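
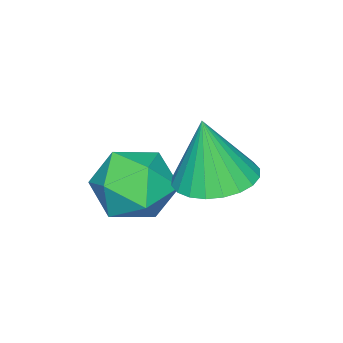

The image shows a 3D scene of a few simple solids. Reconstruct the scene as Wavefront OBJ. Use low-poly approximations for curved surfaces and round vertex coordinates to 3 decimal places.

v -3.597 2.771 1.724
v -2.669 3.17 1.708
v -3.443 2.489 3.556
v -2.889 3.49 1.776
v -3.217 3.7 1.835
v -3.602 3.769 1.878
v -3.987 3.686 1.898
v -4.312 3.464 1.891
v -4.529 3.136 1.858
v -4.603 2.753 1.805
v -4.524 2.372 1.74
v -4.304 2.053 1.672
v -3.977 1.842 1.613
v -3.591 1.773 1.57
v -3.206 1.856 1.55
v -2.881 2.078 1.557
v -2.665 2.406 1.59
v -2.59 2.79 1.643
v -2.975 1.552 0.189
v -2.291 1.824 1.025
v -3.569 0.136 1.135
v -2.885 0.408 1.971
v -3.76 1.056 1.735
v -3.393 1.931 1.15
v -2.467 0.029 1.01
v -2.1 0.904 0.425
v -1.977 0.883 1.533
v -2.776 1.517 1.981
v -3.084 0.443 0.179
v -3.883 1.077 0.627
f 2 1 4
f 2 4 3
f 4 1 5
f 4 5 3
f 5 1 6
f 5 6 3
f 6 1 7
f 6 7 3
f 7 1 8
f 7 8 3
f 8 1 9
f 8 9 3
f 9 1 10
f 9 10 3
f 10 1 11
f 10 11 3
f 11 1 12
f 11 12 3
f 12 1 13
f 12 13 3
f 13 1 14
f 13 14 3
f 14 1 15
f 14 15 3
f 15 1 16
f 15 16 3
f 16 1 17
f 16 17 3
f 17 1 18
f 17 18 3
f 18 1 2
f 18 2 3
f 19 30 24
f 19 24 20
f 19 20 26
f 19 26 29
f 19 29 30
f 20 24 28
f 24 30 23
f 30 29 21
f 29 26 25
f 26 20 27
f 22 28 23
f 22 23 21
f 22 21 25
f 22 25 27
f 22 27 28
f 23 28 24
f 21 23 30
f 25 21 29
f 27 25 26
f 28 27 20



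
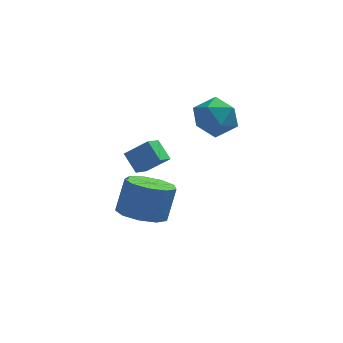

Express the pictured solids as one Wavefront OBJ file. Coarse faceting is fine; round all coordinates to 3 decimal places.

v 2.878 0.969 1.981
v 3.346 0.326 2.432
v 1.814 0.914 3.008
v 2.282 0.271 3.459
v 2.599 1.129 3.425
v 3.257 1.162 2.79
v 1.903 0.078 2.65
v 2.561 0.111 2.015
v 2.744 -0.225 2.845
v 3.174 0.425 3.325
v 1.986 0.815 2.115
v 2.416 1.465 2.595
v -0.175 -1.314 1.236
v 0.642 -1.393 1.907
v -0.582 -0.741 1.798
v 0.235 -0.82 2.469
v 0.185 -0.7 0.871
v 1.002 -0.779 1.542
v -0.222 -0.127 1.433
v 0.595 -0.206 2.104
v -0.011 0.029 -1.963
v 0.826 0.329 -2.297
v 1.168 0.831 -0.992
v 0.331 0.531 -0.657
v 0.38 0.797 -2.361
v 0.722 1.3 -1.056
v -0.248 0.906 -2.238
v 0.094 1.409 -0.933
v -0.766 0.605 -1.987
v -0.424 1.107 -0.681
v -0.93 0.034 -1.724
v -0.588 0.536 -0.418
v -0.665 -0.54 -1.573
v -0.323 -0.037 -0.267
v -0.093 -0.847 -1.604
v 0.249 -0.345 -0.299
v 0.517 -0.745 -1.803
v 0.859 -0.242 -0.498
v 0.88 -0.28 -2.077
v 1.222 0.222 -0.772
f 1 12 6
f 1 6 2
f 1 2 8
f 1 8 11
f 1 11 12
f 2 6 10
f 6 12 5
f 12 11 3
f 11 8 7
f 8 2 9
f 4 10 5
f 4 5 3
f 4 3 7
f 4 7 9
f 4 9 10
f 5 10 6
f 3 5 12
f 7 3 11
f 9 7 8
f 10 9 2
f 14 16 13
f 17 14 13
f 13 16 15
f 15 17 13
f 14 20 16
f 18 14 17
f 18 20 14
f 16 20 15
f 19 17 15
f 15 20 19
f 19 18 17
f 20 18 19
f 22 21 25
f 22 25 23
f 23 25 26
f 23 26 24
f 25 21 27
f 25 27 26
f 26 27 28
f 26 28 24
f 27 21 29
f 27 29 28
f 28 29 30
f 28 30 24
f 29 21 31
f 29 31 30
f 30 31 32
f 30 32 24
f 31 21 33
f 31 33 32
f 32 33 34
f 32 34 24
f 33 21 35
f 33 35 34
f 34 35 36
f 34 36 24
f 35 21 37
f 35 37 36
f 36 37 38
f 36 38 24
f 37 21 39
f 37 39 38
f 38 39 40
f 38 40 24
f 39 21 22
f 39 22 40
f 40 22 23
f 40 23 24



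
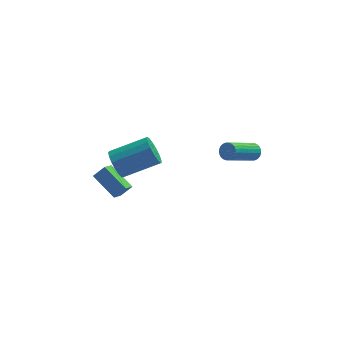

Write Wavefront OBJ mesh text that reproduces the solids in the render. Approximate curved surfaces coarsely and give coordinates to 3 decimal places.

v 3.652 -1.476 0.31
v 3.874 -1.311 0.785
v 2.491 -2.499 1.845
v 2.268 -2.664 1.37
v 3.723 -1.161 0.755
v 2.34 -2.35 1.816
v 3.561 -1.06 0.658
v 2.178 -2.248 1.718
v 3.413 -1.021 0.507
v 2.029 -2.21 1.568
v 3.301 -1.052 0.327
v 1.918 -2.241 1.387
v 3.243 -1.148 0.144
v 1.859 -2.336 1.204
v 3.247 -1.293 -0.014
v 1.863 -2.482 1.046
v 3.312 -1.466 -0.123
v 1.928 -2.655 0.938
v 3.429 -1.641 -0.165
v 2.046 -2.829 0.895
v 3.58 -1.79 -0.136
v 2.197 -2.979 0.925
v 3.742 -1.892 -0.038
v 2.359 -3.08 1.022
v 3.891 -1.93 0.112
v 2.507 -3.119 1.173
v 4.002 -1.899 0.293
v 2.619 -3.088 1.353
v 4.061 -1.804 0.476
v 2.677 -2.992 1.536
v 4.057 -1.658 0.634
v 2.673 -2.847 1.694
v 3.992 -1.485 0.742
v 2.608 -2.674 1.803
v -3.466 -2.227 0.021
v -3.198 -1.828 -0.729
v -1.206 -1.515 0.15
v -1.474 -1.913 0.899
v -3.353 -1.509 -0.493
v -1.36 -1.195 0.386
v -3.533 -1.354 -0.14
v -1.541 -1.04 0.739
v -3.698 -1.399 0.251
v -1.706 -1.085 1.129
v -3.81 -1.634 0.588
v -1.818 -1.32 1.467
v -3.843 -2.004 0.795
v -1.851 -1.69 1.674
v -3.79 -2.426 0.825
v -1.798 -2.112 1.704
v -3.663 -2.802 0.671
v -1.67 -2.488 1.55
v -3.49 -3.046 0.368
v -1.498 -2.732 1.246
v -3.312 -3.103 -0.015
v -1.32 -2.789 0.863
v -3.17 -2.959 -0.39
v -1.177 -2.645 0.489
v -3.095 -2.647 -0.671
v -1.103 -2.333 0.208
v -3.105 -2.239 -0.793
v -1.113 -1.925 0.086
v -4.391 0.321 -2.992
v -4.729 -0.465 -2.455
v -3.771 0.469 -2.385
v -4.109 -0.317 -1.848
v -3.271 -0.763 -3.872
v -3.609 -1.549 -3.335
v -2.651 -0.615 -3.265
v -2.989 -1.401 -2.728
f 2 1 5
f 2 5 3
f 3 5 6
f 3 6 4
f 5 1 7
f 5 7 6
f 6 7 8
f 6 8 4
f 7 1 9
f 7 9 8
f 8 9 10
f 8 10 4
f 9 1 11
f 9 11 10
f 10 11 12
f 10 12 4
f 11 1 13
f 11 13 12
f 12 13 14
f 12 14 4
f 13 1 15
f 13 15 14
f 14 15 16
f 14 16 4
f 15 1 17
f 15 17 16
f 16 17 18
f 16 18 4
f 17 1 19
f 17 19 18
f 18 19 20
f 18 20 4
f 19 1 21
f 19 21 20
f 20 21 22
f 20 22 4
f 21 1 23
f 21 23 22
f 22 23 24
f 22 24 4
f 23 1 25
f 23 25 24
f 24 25 26
f 24 26 4
f 25 1 27
f 25 27 26
f 26 27 28
f 26 28 4
f 27 1 29
f 27 29 28
f 28 29 30
f 28 30 4
f 29 1 31
f 29 31 30
f 30 31 32
f 30 32 4
f 31 1 33
f 31 33 32
f 32 33 34
f 32 34 4
f 33 1 2
f 33 2 34
f 34 2 3
f 34 3 4
f 36 35 39
f 36 39 37
f 37 39 40
f 37 40 38
f 39 35 41
f 39 41 40
f 40 41 42
f 40 42 38
f 41 35 43
f 41 43 42
f 42 43 44
f 42 44 38
f 43 35 45
f 43 45 44
f 44 45 46
f 44 46 38
f 45 35 47
f 45 47 46
f 46 47 48
f 46 48 38
f 47 35 49
f 47 49 48
f 48 49 50
f 48 50 38
f 49 35 51
f 49 51 50
f 50 51 52
f 50 52 38
f 51 35 53
f 51 53 52
f 52 53 54
f 52 54 38
f 53 35 55
f 53 55 54
f 54 55 56
f 54 56 38
f 55 35 57
f 55 57 56
f 56 57 58
f 56 58 38
f 57 35 59
f 57 59 58
f 58 59 60
f 58 60 38
f 59 35 61
f 59 61 60
f 60 61 62
f 60 62 38
f 61 35 36
f 61 36 62
f 62 36 37
f 62 37 38
f 64 66 63
f 67 64 63
f 63 66 65
f 65 67 63
f 64 70 66
f 68 64 67
f 68 70 64
f 66 70 65
f 69 67 65
f 65 70 69
f 69 68 67
f 70 68 69



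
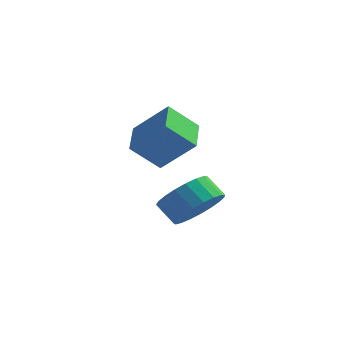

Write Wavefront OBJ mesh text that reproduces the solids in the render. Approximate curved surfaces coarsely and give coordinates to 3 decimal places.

v -4.178 1.664 -0.299
v -2.956 1.745 0.837
v -4.637 2.98 0.101
v -3.415 3.061 1.236
v -3.345 2.239 -1.236
v -2.123 2.32 -0.101
v -3.804 3.555 -0.837
v -2.582 3.636 0.299
v -2.522 3.581 -3.484
v -1.892 3.251 -2.712
v -2.608 3.45 -2.043
v -3.238 3.779 -2.816
v -1.794 3.676 -2.733
v -2.511 3.875 -2.065
v -1.823 4.085 -2.885
v -2.539 4.283 -2.216
v -1.972 4.406 -3.14
v -2.688 4.605 -2.471
v -2.216 4.585 -3.455
v -2.932 4.783 -2.786
v -2.513 4.59 -3.774
v -3.23 4.788 -3.106
v -2.812 4.42 -4.044
v -3.528 4.619 -3.375
v -3.06 4.106 -4.217
v -3.777 4.304 -3.548
v -3.216 3.7 -4.263
v -3.932 3.899 -3.595
v -3.251 3.274 -4.175
v -3.968 3.473 -3.506
v -3.16 2.901 -3.967
v -3.877 3.1 -3.298
v -2.959 2.646 -3.676
v -3.676 2.844 -3.007
v -2.682 2.552 -3.351
v -3.399 2.75 -2.683
v -2.378 2.636 -3.05
v -3.094 2.834 -2.381
v -2.098 2.883 -2.824
v -2.815 3.082 -2.155
f 2 4 1
f 5 2 1
f 1 4 3
f 3 5 1
f 2 8 4
f 6 2 5
f 6 8 2
f 4 8 3
f 7 5 3
f 3 8 7
f 7 6 5
f 8 6 7
f 10 9 13
f 10 13 11
f 11 13 14
f 11 14 12
f 13 9 15
f 13 15 14
f 14 15 16
f 14 16 12
f 15 9 17
f 15 17 16
f 16 17 18
f 16 18 12
f 17 9 19
f 17 19 18
f 18 19 20
f 18 20 12
f 19 9 21
f 19 21 20
f 20 21 22
f 20 22 12
f 21 9 23
f 21 23 22
f 22 23 24
f 22 24 12
f 23 9 25
f 23 25 24
f 24 25 26
f 24 26 12
f 25 9 27
f 25 27 26
f 26 27 28
f 26 28 12
f 27 9 29
f 27 29 28
f 28 29 30
f 28 30 12
f 29 9 31
f 29 31 30
f 30 31 32
f 30 32 12
f 31 9 33
f 31 33 32
f 32 33 34
f 32 34 12
f 33 9 35
f 33 35 34
f 34 35 36
f 34 36 12
f 35 9 37
f 35 37 36
f 36 37 38
f 36 38 12
f 37 9 39
f 37 39 38
f 38 39 40
f 38 40 12
f 39 9 10
f 39 10 40
f 40 10 11
f 40 11 12



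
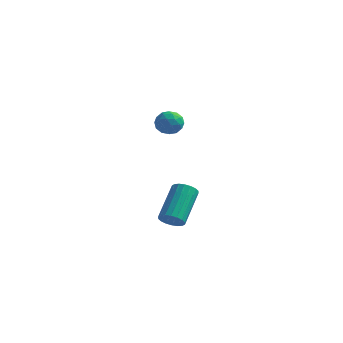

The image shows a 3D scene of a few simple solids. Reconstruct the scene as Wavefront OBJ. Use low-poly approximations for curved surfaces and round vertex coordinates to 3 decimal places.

v 3.069 -1.794 2.044
v 3.718 -1.549 2.067
v 3.362 -2.631 2.733
v 4.011 -2.386 2.756
v 3.495 -2.031 3.056
v 3.314 -1.514 2.63
v 3.766 -2.666 2.17
v 3.585 -2.149 1.744
v 4.148 -2.087 2.144
v 3.981 -1.695 2.692
v 3.099 -2.485 2.108
v 2.932 -2.093 2.656
v 3.368 -1.598 1.995
v 3.712 -2.582 2.805
v 3.409 -2.374 2.981
v 3.791 -2.229 2.995
v 3.13 -1.578 2.326
v 3.512 -1.433 2.339
v 3.381 -1.717 2.921
v 3.568 -2.747 2.461
v 3.95 -2.602 2.474
v 3.289 -1.951 1.805
v 3.671 -1.806 1.819
v 3.699 -2.463 1.879
v 4.002 -1.77 2.054
v 4.174 -2.262 2.459
v 4.03 -2.427 2.114
v 3.924 -2.123 1.864
v 3.904 -1.54 2.376
v 4.076 -2.032 2.78
v 3.773 -1.823 2.957
v 3.666 -1.519 2.707
v 4.157 -1.856 2.421
v 3.004 -2.148 2.02
v 3.176 -2.64 2.424
v 3.414 -2.661 2.093
v 3.307 -2.357 1.843
v 2.906 -1.918 2.341
v 3.078 -2.41 2.746
v 3.156 -2.057 2.936
v 3.05 -1.753 2.686
v 2.923 -2.324 2.379
v 3.176 -1.302 -3.929
v 3.776 -1.39 -3.725
v 3.545 0.195 -2.367
v 2.944 0.282 -2.571
v 3.808 -1.203 -3.938
v 3.577 0.382 -2.58
v 3.714 -1.036 -4.149
v 3.483 0.549 -2.791
v 3.514 -0.921 -4.316
v 3.283 0.664 -2.958
v 3.247 -0.883 -4.407
v 3.016 0.702 -3.049
v 2.965 -0.927 -4.403
v 2.734 0.658 -3.045
v 2.726 -1.046 -4.305
v 2.495 0.539 -2.947
v 2.575 -1.215 -4.133
v 2.344 0.37 -2.775
v 2.543 -1.402 -3.92
v 2.312 0.183 -2.562
v 2.637 -1.569 -3.709
v 2.406 0.016 -2.351
v 2.837 -1.684 -3.542
v 2.606 -0.099 -2.184
v 3.104 -1.722 -3.451
v 2.873 -0.137 -2.093
v 3.386 -1.678 -3.455
v 3.155 -0.093 -2.097
v 3.625 -1.559 -3.553
v 3.394 0.026 -2.195
f 1 38 17
f 38 12 41
f 17 41 6
f 38 41 17
f 1 17 13
f 17 6 18
f 13 18 2
f 17 18 13
f 1 13 22
f 13 2 23
f 22 23 8
f 13 23 22
f 1 22 34
f 22 8 37
f 34 37 11
f 22 37 34
f 1 34 38
f 34 11 42
f 38 42 12
f 34 42 38
f 2 18 29
f 18 6 32
f 29 32 10
f 18 32 29
f 6 41 19
f 41 12 40
f 19 40 5
f 41 40 19
f 12 42 39
f 42 11 35
f 39 35 3
f 42 35 39
f 11 37 36
f 37 8 24
f 36 24 7
f 37 24 36
f 8 23 28
f 23 2 25
f 28 25 9
f 23 25 28
f 4 30 16
f 30 10 31
f 16 31 5
f 30 31 16
f 4 16 14
f 16 5 15
f 14 15 3
f 16 15 14
f 4 14 21
f 14 3 20
f 21 20 7
f 14 20 21
f 4 21 26
f 21 7 27
f 26 27 9
f 21 27 26
f 4 26 30
f 26 9 33
f 30 33 10
f 26 33 30
f 5 31 19
f 31 10 32
f 19 32 6
f 31 32 19
f 3 15 39
f 15 5 40
f 39 40 12
f 15 40 39
f 7 20 36
f 20 3 35
f 36 35 11
f 20 35 36
f 9 27 28
f 27 7 24
f 28 24 8
f 27 24 28
f 10 33 29
f 33 9 25
f 29 25 2
f 33 25 29
f 44 43 47
f 44 47 45
f 45 47 48
f 45 48 46
f 47 43 49
f 47 49 48
f 48 49 50
f 48 50 46
f 49 43 51
f 49 51 50
f 50 51 52
f 50 52 46
f 51 43 53
f 51 53 52
f 52 53 54
f 52 54 46
f 53 43 55
f 53 55 54
f 54 55 56
f 54 56 46
f 55 43 57
f 55 57 56
f 56 57 58
f 56 58 46
f 57 43 59
f 57 59 58
f 58 59 60
f 58 60 46
f 59 43 61
f 59 61 60
f 60 61 62
f 60 62 46
f 61 43 63
f 61 63 62
f 62 63 64
f 62 64 46
f 63 43 65
f 63 65 64
f 64 65 66
f 64 66 46
f 65 43 67
f 65 67 66
f 66 67 68
f 66 68 46
f 67 43 69
f 67 69 68
f 68 69 70
f 68 70 46
f 69 43 71
f 69 71 70
f 70 71 72
f 70 72 46
f 71 43 44
f 71 44 72
f 72 44 45
f 72 45 46



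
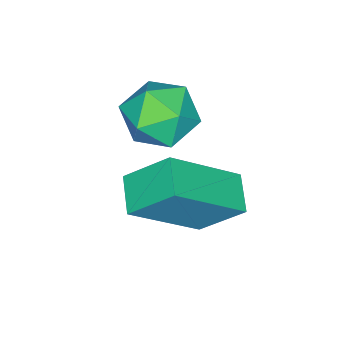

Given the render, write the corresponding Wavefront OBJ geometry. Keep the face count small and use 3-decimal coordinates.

v -3.211 1.253 -3.952
v -3.52 2.185 -3.025
v -2.511 1.808 -4.276
v -2.82 2.74 -3.35
v -1.88 0.36 -2.61
v -2.189 1.292 -1.684
v -1.18 0.915 -2.935
v -1.489 1.847 -2.008
v -4.318 0.357 -1.658
v -3.463 0.727 -1.738
v -4.017 -0.587 -2.802
v -3.162 -0.217 -2.882
v -3.38 -0.732 -2.132
v -3.566 -0.148 -1.425
v -3.914 0.288 -3.115
v -4.1 0.872 -2.408
v -3.212 0.685 -2.639
v -2.883 0.054 -2.031
v -4.597 0.086 -2.509
v -4.268 -0.545 -1.901
f 2 4 1
f 5 2 1
f 1 4 3
f 3 5 1
f 2 8 4
f 6 2 5
f 6 8 2
f 4 8 3
f 7 5 3
f 3 8 7
f 7 6 5
f 8 6 7
f 9 20 14
f 9 14 10
f 9 10 16
f 9 16 19
f 9 19 20
f 10 14 18
f 14 20 13
f 20 19 11
f 19 16 15
f 16 10 17
f 12 18 13
f 12 13 11
f 12 11 15
f 12 15 17
f 12 17 18
f 13 18 14
f 11 13 20
f 15 11 19
f 17 15 16
f 18 17 10



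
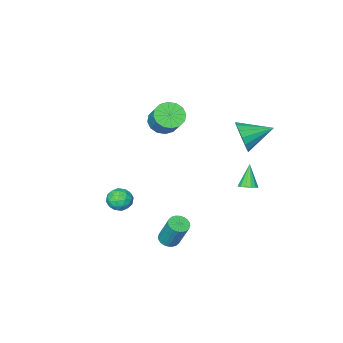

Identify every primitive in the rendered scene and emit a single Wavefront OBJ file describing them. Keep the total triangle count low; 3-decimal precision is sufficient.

v -3.056 1.09 1.187
v -2.591 1.451 2.093
v -4.684 1.87 1.713
v -2.516 1.834 1.754
v -2.566 2.047 1.285
v -2.727 2.04 0.794
v -2.964 1.816 0.393
v -3.222 1.425 0.174
v -3.442 0.958 0.187
v -3.574 0.52 0.43
v -3.587 0.213 0.845
v -3.478 0.107 1.339
v -3.273 0.226 1.799
v -3.018 0.543 2.118
v -2.772 0.985 2.224
v -1.733 -4.461 0.04
v -0.818 -4.464 -0.217
v -0.472 -3.361 1.003
v -1.387 -3.359 1.26
v -1.024 -4.106 -0.483
v -0.678 -3.003 0.736
v -1.42 -3.842 -0.609
v -1.074 -2.739 0.611
v -1.9 -3.745 -0.561
v -1.554 -2.642 0.659
v -2.335 -3.84 -0.351
v -1.989 -2.737 0.868
v -2.608 -4.101 -0.037
v -2.262 -2.998 1.182
v -2.648 -4.459 0.297
v -2.302 -3.356 1.517
v -2.442 -4.817 0.564
v -2.096 -3.714 1.783
v -2.046 -5.081 0.689
v -1.7 -3.978 1.909
v -1.566 -5.178 0.641
v -1.22 -4.075 1.861
v -1.131 -5.083 0.432
v -0.785 -3.98 1.651
v -0.858 -4.822 0.118
v -0.512 -3.719 1.337
v 2.554 2.01 -4.302
v 3.168 2.091 -4.318
v 3.1 2.932 -2.593
v 2.486 2.85 -2.578
v 3.091 2.296 -4.421
v 3.023 3.137 -2.696
v 2.932 2.457 -4.506
v 2.864 3.298 -2.781
v 2.715 2.55 -4.56
v 2.647 3.391 -2.835
v 2.474 2.561 -4.574
v 2.406 3.402 -2.849
v 2.245 2.488 -4.548
v 2.177 3.328 -2.823
v 2.063 2.342 -4.484
v 1.995 3.182 -2.759
v 1.956 2.145 -4.392
v 1.888 2.986 -2.667
v 1.94 1.928 -4.287
v 1.872 2.769 -2.562
v 2.017 1.723 -4.184
v 1.949 2.564 -2.459
v 2.176 1.562 -4.099
v 2.108 2.403 -2.374
v 2.393 1.469 -4.045
v 2.325 2.31 -2.32
v 2.634 1.458 -4.031
v 2.566 2.299 -2.306
v 2.863 1.532 -4.057
v 2.795 2.372 -2.332
v 3.045 1.678 -4.121
v 2.977 2.518 -2.396
v 3.152 1.874 -4.213
v 3.084 2.715 -2.488
v -2.413 2.552 -1.841
v -2.061 2.094 -1.896
v -2.967 1.968 -0.539
v -1.903 2.296 -1.739
v -1.882 2.566 -1.609
v -2.003 2.832 -1.541
v -2.234 3.023 -1.554
v -2.514 3.088 -1.643
v -2.766 3.009 -1.786
v -2.924 2.808 -1.943
v -2.945 2.538 -2.073
v -2.823 2.272 -2.141
v -2.592 2.081 -2.128
v -2.313 2.016 -2.038
v 4.033 -0.329 -2.76
v 4.538 -0.288 -2.142
v 3.262 -1.112 -2.078
v 3.767 -1.071 -1.46
v 3.342 -0.429 -1.671
v 3.818 0.055 -2.093
v 3.982 -1.455 -2.127
v 4.458 -0.971 -2.549
v 4.506 -0.984 -1.751
v 4.111 -0.35 -1.469
v 3.689 -1.05 -2.751
v 3.294 -0.416 -2.469
v 4.353 -0.24 -2.51
v 3.447 -1.16 -1.71
v 3.197 -0.783 -1.834
v 3.494 -0.759 -1.47
v 3.93 -0.038 -2.482
v 4.227 -0.014 -2.118
v 3.524 -0.097 -1.842
v 3.573 -1.386 -2.102
v 3.87 -1.362 -1.738
v 4.306 -0.641 -2.75
v 4.603 -0.617 -2.386
v 4.276 -1.303 -2.378
v 4.631 -0.625 -1.918
v 4.178 -1.086 -1.517
v 4.305 -1.311 -1.909
v 4.585 -1.027 -2.157
v 4.399 -0.252 -1.752
v 3.946 -0.713 -1.351
v 3.696 -0.335 -1.476
v 3.976 -0.05 -1.723
v 4.38 -0.661 -1.522
v 3.854 -0.687 -2.869
v 3.401 -1.148 -2.468
v 3.824 -1.35 -2.497
v 4.104 -1.065 -2.744
v 3.622 -0.314 -2.703
v 3.169 -0.775 -2.302
v 3.215 -0.373 -2.063
v 3.495 -0.089 -2.311
v 3.42 -0.739 -2.698
f 2 1 4
f 2 4 3
f 4 1 5
f 4 5 3
f 5 1 6
f 5 6 3
f 6 1 7
f 6 7 3
f 7 1 8
f 7 8 3
f 8 1 9
f 8 9 3
f 9 1 10
f 9 10 3
f 10 1 11
f 10 11 3
f 11 1 12
f 11 12 3
f 12 1 13
f 12 13 3
f 13 1 14
f 13 14 3
f 14 1 15
f 14 15 3
f 15 1 2
f 15 2 3
f 17 16 20
f 17 20 18
f 18 20 21
f 18 21 19
f 20 16 22
f 20 22 21
f 21 22 23
f 21 23 19
f 22 16 24
f 22 24 23
f 23 24 25
f 23 25 19
f 24 16 26
f 24 26 25
f 25 26 27
f 25 27 19
f 26 16 28
f 26 28 27
f 27 28 29
f 27 29 19
f 28 16 30
f 28 30 29
f 29 30 31
f 29 31 19
f 30 16 32
f 30 32 31
f 31 32 33
f 31 33 19
f 32 16 34
f 32 34 33
f 33 34 35
f 33 35 19
f 34 16 36
f 34 36 35
f 35 36 37
f 35 37 19
f 36 16 38
f 36 38 37
f 37 38 39
f 37 39 19
f 38 16 40
f 38 40 39
f 39 40 41
f 39 41 19
f 40 16 17
f 40 17 41
f 41 17 18
f 41 18 19
f 43 42 46
f 43 46 44
f 44 46 47
f 44 47 45
f 46 42 48
f 46 48 47
f 47 48 49
f 47 49 45
f 48 42 50
f 48 50 49
f 49 50 51
f 49 51 45
f 50 42 52
f 50 52 51
f 51 52 53
f 51 53 45
f 52 42 54
f 52 54 53
f 53 54 55
f 53 55 45
f 54 42 56
f 54 56 55
f 55 56 57
f 55 57 45
f 56 42 58
f 56 58 57
f 57 58 59
f 57 59 45
f 58 42 60
f 58 60 59
f 59 60 61
f 59 61 45
f 60 42 62
f 60 62 61
f 61 62 63
f 61 63 45
f 62 42 64
f 62 64 63
f 63 64 65
f 63 65 45
f 64 42 66
f 64 66 65
f 65 66 67
f 65 67 45
f 66 42 68
f 66 68 67
f 67 68 69
f 67 69 45
f 68 42 70
f 68 70 69
f 69 70 71
f 69 71 45
f 70 42 72
f 70 72 71
f 71 72 73
f 71 73 45
f 72 42 74
f 72 74 73
f 73 74 75
f 73 75 45
f 74 42 43
f 74 43 75
f 75 43 44
f 75 44 45
f 77 76 79
f 77 79 78
f 79 76 80
f 79 80 78
f 80 76 81
f 80 81 78
f 81 76 82
f 81 82 78
f 82 76 83
f 82 83 78
f 83 76 84
f 83 84 78
f 84 76 85
f 84 85 78
f 85 76 86
f 85 86 78
f 86 76 87
f 86 87 78
f 87 76 88
f 87 88 78
f 88 76 89
f 88 89 78
f 89 76 77
f 89 77 78
f 90 127 106
f 127 101 130
f 106 130 95
f 127 130 106
f 90 106 102
f 106 95 107
f 102 107 91
f 106 107 102
f 90 102 111
f 102 91 112
f 111 112 97
f 102 112 111
f 90 111 123
f 111 97 126
f 123 126 100
f 111 126 123
f 90 123 127
f 123 100 131
f 127 131 101
f 123 131 127
f 91 107 118
f 107 95 121
f 118 121 99
f 107 121 118
f 95 130 108
f 130 101 129
f 108 129 94
f 130 129 108
f 101 131 128
f 131 100 124
f 128 124 92
f 131 124 128
f 100 126 125
f 126 97 113
f 125 113 96
f 126 113 125
f 97 112 117
f 112 91 114
f 117 114 98
f 112 114 117
f 93 119 105
f 119 99 120
f 105 120 94
f 119 120 105
f 93 105 103
f 105 94 104
f 103 104 92
f 105 104 103
f 93 103 110
f 103 92 109
f 110 109 96
f 103 109 110
f 93 110 115
f 110 96 116
f 115 116 98
f 110 116 115
f 93 115 119
f 115 98 122
f 119 122 99
f 115 122 119
f 94 120 108
f 120 99 121
f 108 121 95
f 120 121 108
f 92 104 128
f 104 94 129
f 128 129 101
f 104 129 128
f 96 109 125
f 109 92 124
f 125 124 100
f 109 124 125
f 98 116 117
f 116 96 113
f 117 113 97
f 116 113 117
f 99 122 118
f 122 98 114
f 118 114 91
f 122 114 118



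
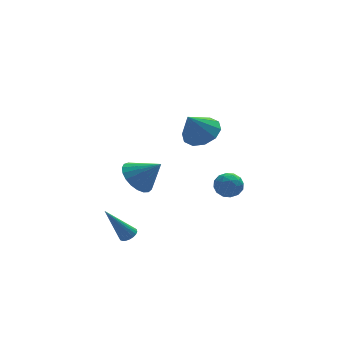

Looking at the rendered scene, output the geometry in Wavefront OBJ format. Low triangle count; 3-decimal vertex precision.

v -1.721 0.624 -1.014
v -1.055 1.457 -1.241
v -0.619 0.056 0.134
v -1.312 1.629 -0.91
v -1.639 1.628 -0.596
v -1.98 1.453 -0.355
v -2.277 1.135 -0.227
v -2.478 0.728 -0.236
v -2.547 0.304 -0.379
v -2.474 -0.065 -0.632
v -2.271 -0.315 -0.951
v -1.973 -0.402 -1.281
v -1.631 -0.312 -1.565
v -1.304 -0.06 -1.753
v -1.05 0.31 -1.814
v -0.912 0.735 -1.736
v -0.914 1.14 -1.534
v 2.82 1.43 -3.149
v 3.661 1.42 -3.124
v 2.779 0.62 -2.056
v 3.62 0.61 -2.031
v 3.202 1.317 -1.847
v 3.228 1.817 -2.523
v 3.212 0.223 -2.657
v 3.238 0.723 -3.333
v 3.903 0.674 -2.821
v 3.897 1.35 -2.32
v 2.543 0.69 -2.86
v 2.537 1.366 -2.359
v 3.244 1.496 -3.232
v 3.196 0.544 -1.948
v 2.95 0.959 -1.839
v 3.444 0.953 -1.825
v 2.99 1.73 -2.879
v 3.484 1.724 -2.865
v 3.214 1.663 -2.114
v 2.956 0.316 -2.315
v 3.45 0.31 -2.301
v 2.996 1.087 -3.355
v 3.49 1.081 -3.341
v 3.226 0.377 -3.066
v 3.881 1.052 -3.04
v 3.857 0.576 -2.397
v 3.617 0.348 -2.765
v 3.632 0.642 -3.162
v 3.877 1.449 -2.745
v 3.853 0.973 -2.103
v 3.607 1.388 -1.995
v 3.622 1.682 -2.392
v 4.02 1.01 -2.567
v 2.587 1.067 -3.077
v 2.563 0.591 -2.435
v 2.818 0.358 -2.788
v 2.833 0.652 -3.185
v 2.583 1.464 -2.783
v 2.559 0.988 -2.14
v 2.808 1.398 -2.018
v 2.823 1.692 -2.415
v 2.42 1.03 -2.613
v -3.164 -3.399 -2.488
v -2.877 -3.01 -2.325
v -4.296 -3.321 -0.672
v -3.034 -2.909 -2.427
v -3.213 -2.894 -2.539
v -3.384 -2.965 -2.643
v -3.517 -3.112 -2.719
v -3.589 -3.308 -2.756
v -3.587 -3.52 -2.746
v -3.513 -3.711 -2.691
v -3.378 -3.848 -2.601
v -3.206 -3.907 -2.492
v -3.027 -3.878 -2.382
v -2.872 -3.767 -2.29
v -2.768 -3.592 -2.232
v -2.732 -3.383 -2.218
v -2.77 -3.177 -2.251
v 1.097 -1.267 2.945
v 1.934 -1.821 3.286
v 0.283 -1.653 4.315
v 1.999 -1.204 3.498
v 1.719 -0.612 3.499
v 1.202 -0.27 3.287
v 0.644 -0.309 2.946
v 0.26 -0.714 2.603
v 0.195 -1.33 2.391
v 0.475 -1.923 2.391
v 0.992 -2.265 2.602
v 1.55 -2.226 2.944
f 2 1 4
f 2 4 3
f 4 1 5
f 4 5 3
f 5 1 6
f 5 6 3
f 6 1 7
f 6 7 3
f 7 1 8
f 7 8 3
f 8 1 9
f 8 9 3
f 9 1 10
f 9 10 3
f 10 1 11
f 10 11 3
f 11 1 12
f 11 12 3
f 12 1 13
f 12 13 3
f 13 1 14
f 13 14 3
f 14 1 15
f 14 15 3
f 15 1 16
f 15 16 3
f 16 1 17
f 16 17 3
f 17 1 2
f 17 2 3
f 18 55 34
f 55 29 58
f 34 58 23
f 55 58 34
f 18 34 30
f 34 23 35
f 30 35 19
f 34 35 30
f 18 30 39
f 30 19 40
f 39 40 25
f 30 40 39
f 18 39 51
f 39 25 54
f 51 54 28
f 39 54 51
f 18 51 55
f 51 28 59
f 55 59 29
f 51 59 55
f 19 35 46
f 35 23 49
f 46 49 27
f 35 49 46
f 23 58 36
f 58 29 57
f 36 57 22
f 58 57 36
f 29 59 56
f 59 28 52
f 56 52 20
f 59 52 56
f 28 54 53
f 54 25 41
f 53 41 24
f 54 41 53
f 25 40 45
f 40 19 42
f 45 42 26
f 40 42 45
f 21 47 33
f 47 27 48
f 33 48 22
f 47 48 33
f 21 33 31
f 33 22 32
f 31 32 20
f 33 32 31
f 21 31 38
f 31 20 37
f 38 37 24
f 31 37 38
f 21 38 43
f 38 24 44
f 43 44 26
f 38 44 43
f 21 43 47
f 43 26 50
f 47 50 27
f 43 50 47
f 22 48 36
f 48 27 49
f 36 49 23
f 48 49 36
f 20 32 56
f 32 22 57
f 56 57 29
f 32 57 56
f 24 37 53
f 37 20 52
f 53 52 28
f 37 52 53
f 26 44 45
f 44 24 41
f 45 41 25
f 44 41 45
f 27 50 46
f 50 26 42
f 46 42 19
f 50 42 46
f 61 60 63
f 61 63 62
f 63 60 64
f 63 64 62
f 64 60 65
f 64 65 62
f 65 60 66
f 65 66 62
f 66 60 67
f 66 67 62
f 67 60 68
f 67 68 62
f 68 60 69
f 68 69 62
f 69 60 70
f 69 70 62
f 70 60 71
f 70 71 62
f 71 60 72
f 71 72 62
f 72 60 73
f 72 73 62
f 73 60 74
f 73 74 62
f 74 60 75
f 74 75 62
f 75 60 76
f 75 76 62
f 76 60 61
f 76 61 62
f 78 77 80
f 78 80 79
f 80 77 81
f 80 81 79
f 81 77 82
f 81 82 79
f 82 77 83
f 82 83 79
f 83 77 84
f 83 84 79
f 84 77 85
f 84 85 79
f 85 77 86
f 85 86 79
f 86 77 87
f 86 87 79
f 87 77 88
f 87 88 79
f 88 77 78
f 88 78 79



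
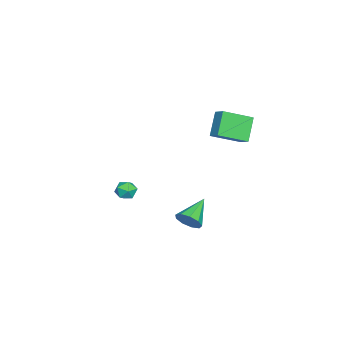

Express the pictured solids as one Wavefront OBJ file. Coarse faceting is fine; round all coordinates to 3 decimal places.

v 4.433 2.542 0.754
v 4.857 2.714 1.374
v 2.987 3.038 1.606
v 4.817 3.136 1.06
v 4.597 3.279 0.604
v 4.301 3.078 0.217
v 4.067 2.626 0.083
v 4.004 2.135 0.262
v 4.142 1.834 0.672
v 4.416 1.865 1.12
v 4.699 2.212 1.398
v -0.19 -1.579 0.266
v 0.332 -1.144 0.19
v 0.428 -2.396 -0.15
v 0.95 -1.961 -0.226
v 0.749 -2.147 0.4
v 0.367 -1.642 0.657
v 0.393 -1.898 -0.617
v 0.011 -1.393 -0.36
v 0.692 -1.342 -0.356
v 0.912 -1.495 0.273
v -0.152 -2.045 -0.233
v 0.068 -2.198 0.396
v -3.939 3.825 3.925
v -3.073 2.327 4.686
v -3.368 4.366 4.34
v -2.502 2.869 5.102
v -2.918 3.751 2.618
v -2.052 2.254 3.38
v -2.347 4.293 3.034
v -1.481 2.795 3.795
f 2 1 4
f 2 4 3
f 4 1 5
f 4 5 3
f 5 1 6
f 5 6 3
f 6 1 7
f 6 7 3
f 7 1 8
f 7 8 3
f 8 1 9
f 8 9 3
f 9 1 10
f 9 10 3
f 10 1 11
f 10 11 3
f 11 1 2
f 11 2 3
f 12 23 17
f 12 17 13
f 12 13 19
f 12 19 22
f 12 22 23
f 13 17 21
f 17 23 16
f 23 22 14
f 22 19 18
f 19 13 20
f 15 21 16
f 15 16 14
f 15 14 18
f 15 18 20
f 15 20 21
f 16 21 17
f 14 16 23
f 18 14 22
f 20 18 19
f 21 20 13
f 25 27 24
f 28 25 24
f 24 27 26
f 26 28 24
f 25 31 27
f 29 25 28
f 29 31 25
f 27 31 26
f 30 28 26
f 26 31 30
f 30 29 28
f 31 29 30



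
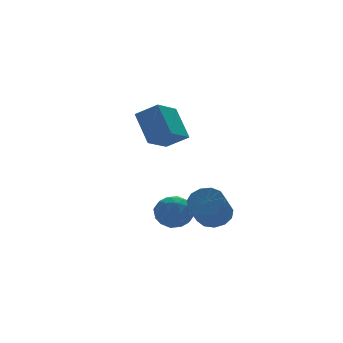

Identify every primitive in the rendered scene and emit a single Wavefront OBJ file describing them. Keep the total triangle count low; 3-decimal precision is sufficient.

v -0.173 -2.492 -1.668
v 0.499 -2.481 -1.199
v -0.254 -3.217 -0.103
v -0.927 -3.228 -0.572
v 0.265 -2.095 -1.101
v -0.488 -2.831 -0.004
v -0.108 -1.835 -1.182
v -0.861 -2.571 -0.086
v -0.502 -1.784 -1.418
v -1.255 -2.519 -0.322
v -0.791 -1.957 -1.734
v -1.544 -2.693 -0.637
v -0.885 -2.3 -2.028
v -1.638 -3.036 -0.932
v -0.753 -2.705 -2.209
v -1.506 -3.44 -1.112
v -0.436 -3.042 -2.217
v -1.19 -3.777 -1.121
v -0.037 -3.204 -2.052
v -0.79 -3.94 -0.955
v 0.319 -3.14 -1.765
v -0.434 -3.876 -0.668
v 0.519 -2.871 -1.447
v -0.234 -3.607 -0.35
v -1.99 -0.828 -1.324
v -1.268 -1.216 -0.918
v -1.852 -1.764 -2.462
v -1.13 -2.152 -2.056
v -1.966 -2.259 -1.702
v -2.051 -1.681 -0.998
v -1.069 -1.299 -2.382
v -1.154 -0.721 -1.678
v -0.698 -1.506 -1.572
v -1.253 -2.1 -1.151
v -1.867 -0.88 -2.229
v -2.422 -1.474 -1.808
v -1.641 -0.94 -1.021
v -1.479 -2.04 -2.359
v -1.97 -2.103 -2.151
v -1.546 -2.331 -1.912
v -2.102 -1.213 -1.068
v -1.677 -1.441 -0.829
v -2.087 -2.055 -1.29
v -1.443 -1.539 -2.551
v -1.018 -1.767 -2.312
v -1.574 -0.649 -1.468
v -1.15 -0.877 -1.229
v -1.033 -0.925 -2.09
v -0.882 -1.338 -1.167
v -0.8 -1.888 -1.836
v -0.765 -1.387 -2.027
v -0.815 -1.047 -1.614
v -1.208 -1.687 -0.919
v -1.126 -2.237 -1.588
v -1.618 -2.301 -1.38
v -1.668 -1.961 -0.967
v -0.873 -1.858 -1.304
v -1.994 -0.743 -1.792
v -1.912 -1.293 -2.461
v -1.452 -1.019 -2.413
v -1.502 -0.679 -2
v -2.32 -1.092 -1.544
v -2.238 -1.642 -2.213
v -2.305 -1.933 -1.766
v -2.355 -1.593 -1.353
v -2.247 -1.122 -2.076
v -1.561 1.155 1.468
v -0.779 0.468 2.124
v -1.634 2.36 2.817
v -0.852 1.673 3.473
v -0.328 1.947 0.827
v 0.454 1.26 1.483
v -0.401 3.152 2.176
v 0.381 2.465 2.832
f 2 1 5
f 2 5 3
f 3 5 6
f 3 6 4
f 5 1 7
f 5 7 6
f 6 7 8
f 6 8 4
f 7 1 9
f 7 9 8
f 8 9 10
f 8 10 4
f 9 1 11
f 9 11 10
f 10 11 12
f 10 12 4
f 11 1 13
f 11 13 12
f 12 13 14
f 12 14 4
f 13 1 15
f 13 15 14
f 14 15 16
f 14 16 4
f 15 1 17
f 15 17 16
f 16 17 18
f 16 18 4
f 17 1 19
f 17 19 18
f 18 19 20
f 18 20 4
f 19 1 21
f 19 21 20
f 20 21 22
f 20 22 4
f 21 1 23
f 21 23 22
f 22 23 24
f 22 24 4
f 23 1 2
f 23 2 24
f 24 2 3
f 24 3 4
f 25 62 41
f 62 36 65
f 41 65 30
f 62 65 41
f 25 41 37
f 41 30 42
f 37 42 26
f 41 42 37
f 25 37 46
f 37 26 47
f 46 47 32
f 37 47 46
f 25 46 58
f 46 32 61
f 58 61 35
f 46 61 58
f 25 58 62
f 58 35 66
f 62 66 36
f 58 66 62
f 26 42 53
f 42 30 56
f 53 56 34
f 42 56 53
f 30 65 43
f 65 36 64
f 43 64 29
f 65 64 43
f 36 66 63
f 66 35 59
f 63 59 27
f 66 59 63
f 35 61 60
f 61 32 48
f 60 48 31
f 61 48 60
f 32 47 52
f 47 26 49
f 52 49 33
f 47 49 52
f 28 54 40
f 54 34 55
f 40 55 29
f 54 55 40
f 28 40 38
f 40 29 39
f 38 39 27
f 40 39 38
f 28 38 45
f 38 27 44
f 45 44 31
f 38 44 45
f 28 45 50
f 45 31 51
f 50 51 33
f 45 51 50
f 28 50 54
f 50 33 57
f 54 57 34
f 50 57 54
f 29 55 43
f 55 34 56
f 43 56 30
f 55 56 43
f 27 39 63
f 39 29 64
f 63 64 36
f 39 64 63
f 31 44 60
f 44 27 59
f 60 59 35
f 44 59 60
f 33 51 52
f 51 31 48
f 52 48 32
f 51 48 52
f 34 57 53
f 57 33 49
f 53 49 26
f 57 49 53
f 68 70 67
f 71 68 67
f 67 70 69
f 69 71 67
f 68 74 70
f 72 68 71
f 72 74 68
f 70 74 69
f 73 71 69
f 69 74 73
f 73 72 71
f 74 72 73



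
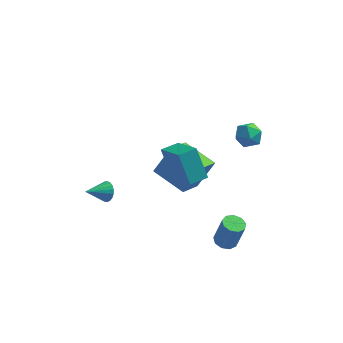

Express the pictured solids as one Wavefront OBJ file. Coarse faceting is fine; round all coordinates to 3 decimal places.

v 1.407 -2.62 3.006
v 0.711 -1.932 4.565
v 0.267 -1.173 1.859
v -0.429 -0.485 3.418
v 2.169 -1.975 3.062
v 1.473 -1.287 4.621
v 1.029 -0.528 1.915
v 0.333 0.16 3.474
v 3.151 -2.429 -1.552
v 3.711 -2.209 -1.703
v 4.128 -2.211 -0.159
v 3.569 -2.431 -0.008
v 3.443 -1.888 -1.63
v 3.861 -1.89 -0.086
v 3.039 -1.82 -1.521
v 3.457 -1.822 0.023
v 2.687 -2.037 -1.426
v 3.105 -2.039 0.118
v 2.553 -2.438 -1.39
v 2.97 -2.44 0.154
v 2.698 -2.834 -1.43
v 3.116 -2.836 0.114
v 3.055 -3.041 -1.527
v 3.473 -3.043 0.017
v 3.458 -2.961 -1.636
v 3.875 -2.964 -0.091
v 3.716 -2.633 -1.705
v 4.134 -2.635 -0.161
v -3.294 -0.242 -0.838
v -2.985 -0.213 -0.301
v -4.226 -0.978 -0.262
v -3.138 -0.006 -0.286
v -3.319 0.159 -0.367
v -3.495 0.256 -0.529
v -3.636 0.266 -0.744
v -3.718 0.188 -0.976
v -3.727 0.036 -1.184
v -3.66 -0.164 -1.332
v -3.531 -0.378 -1.395
v -3.36 -0.568 -1.361
v -3.178 -0.702 -1.238
v -3.016 -0.757 -1.045
v -2.902 -0.722 -0.816
v -2.855 -0.605 -0.591
v -2.885 -0.425 -0.409
v 0.717 3.811 -3.747
v 0.198 2.375 -2.913
v -1.039 4.773 -3.185
v -1.558 3.337 -2.351
v 1.558 4.423 -2.169
v 1.039 2.987 -1.335
v -0.198 5.385 -1.607
v -0.717 3.949 -0.773
v 3.811 2.05 3.894
v 4.255 1.848 3.247
v 3.085 0.972 3.733
v 3.529 0.77 3.086
v 3.856 0.743 3.826
v 4.305 1.409 3.926
v 3.035 1.411 3.054
v 3.484 2.077 3.154
v 3.775 1.453 2.728
v 4.282 1.04 3.205
v 3.058 1.78 3.775
v 3.565 1.367 4.252
f 2 4 1
f 5 2 1
f 1 4 3
f 3 5 1
f 2 8 4
f 6 2 5
f 6 8 2
f 4 8 3
f 7 5 3
f 3 8 7
f 7 6 5
f 8 6 7
f 10 9 13
f 10 13 11
f 11 13 14
f 11 14 12
f 13 9 15
f 13 15 14
f 14 15 16
f 14 16 12
f 15 9 17
f 15 17 16
f 16 17 18
f 16 18 12
f 17 9 19
f 17 19 18
f 18 19 20
f 18 20 12
f 19 9 21
f 19 21 20
f 20 21 22
f 20 22 12
f 21 9 23
f 21 23 22
f 22 23 24
f 22 24 12
f 23 9 25
f 23 25 24
f 24 25 26
f 24 26 12
f 25 9 27
f 25 27 26
f 26 27 28
f 26 28 12
f 27 9 10
f 27 10 28
f 28 10 11
f 28 11 12
f 30 29 32
f 30 32 31
f 32 29 33
f 32 33 31
f 33 29 34
f 33 34 31
f 34 29 35
f 34 35 31
f 35 29 36
f 35 36 31
f 36 29 37
f 36 37 31
f 37 29 38
f 37 38 31
f 38 29 39
f 38 39 31
f 39 29 40
f 39 40 31
f 40 29 41
f 40 41 31
f 41 29 42
f 41 42 31
f 42 29 43
f 42 43 31
f 43 29 44
f 43 44 31
f 44 29 45
f 44 45 31
f 45 29 30
f 45 30 31
f 47 49 46
f 50 47 46
f 46 49 48
f 48 50 46
f 47 53 49
f 51 47 50
f 51 53 47
f 49 53 48
f 52 50 48
f 48 53 52
f 52 51 50
f 53 51 52
f 54 65 59
f 54 59 55
f 54 55 61
f 54 61 64
f 54 64 65
f 55 59 63
f 59 65 58
f 65 64 56
f 64 61 60
f 61 55 62
f 57 63 58
f 57 58 56
f 57 56 60
f 57 60 62
f 57 62 63
f 58 63 59
f 56 58 65
f 60 56 64
f 62 60 61
f 63 62 55



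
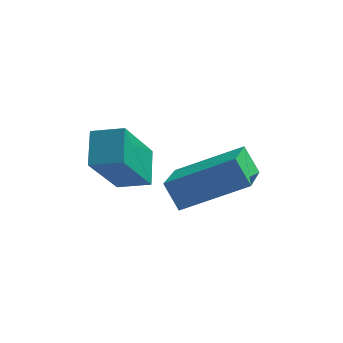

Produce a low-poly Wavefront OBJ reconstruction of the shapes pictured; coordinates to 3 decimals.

v -4.128 -1.819 3.871
v -4.287 -0.891 4.549
v -3.683 -0.515 2.194
v -3.843 0.412 2.872
v -3.197 -1.832 4.108
v -3.357 -0.905 4.786
v -2.753 -0.529 2.431
v -2.912 0.399 3.109
v -2.66 2.243 1.149
v -2.62 0.409 1.841
v -0.781 2.647 2.112
v -0.74 0.814 2.804
v -2.18 1.946 0.336
v -2.139 0.113 1.028
v -0.3 2.351 1.299
v -0.26 0.517 1.991
f 2 4 1
f 5 2 1
f 1 4 3
f 3 5 1
f 2 8 4
f 6 2 5
f 6 8 2
f 4 8 3
f 7 5 3
f 3 8 7
f 7 6 5
f 8 6 7
f 10 12 9
f 13 10 9
f 9 12 11
f 11 13 9
f 10 16 12
f 14 10 13
f 14 16 10
f 12 16 11
f 15 13 11
f 11 16 15
f 15 14 13
f 16 14 15



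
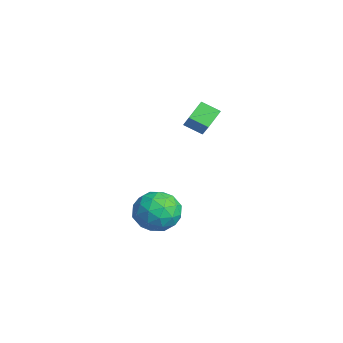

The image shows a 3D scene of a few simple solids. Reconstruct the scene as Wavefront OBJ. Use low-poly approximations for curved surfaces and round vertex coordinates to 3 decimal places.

v 1.827 0.686 3.265
v 1.366 -0.019 3.705
v 2.648 0.677 4.112
v 2.187 -0.028 4.552
v 2.393 -0.032 2.708
v 1.932 -0.737 3.148
v 3.214 -0.041 3.555
v 2.753 -0.746 3.995
v 2.564 -1.362 -2.139
v 3.428 -1.294 -1.405
v 2.112 -3.006 -1.455
v 2.976 -2.938 -0.721
v 2.078 -2.252 -0.607
v 2.357 -1.236 -1.03
v 3.183 -3.064 -1.83
v 3.462 -2.048 -2.253
v 3.81 -2.346 -1.214
v 3.127 -1.844 -0.458
v 2.413 -2.456 -2.402
v 1.73 -1.954 -1.646
v 3.035 -1.183 -1.832
v 2.505 -3.117 -1.028
v 1.977 -2.713 -0.961
v 2.485 -2.673 -0.529
v 2.406 -1.149 -1.612
v 2.914 -1.109 -1.18
v 2.121 -1.673 -0.711
v 2.626 -3.191 -1.68
v 3.134 -3.151 -1.248
v 3.055 -1.627 -2.331
v 3.563 -1.587 -1.899
v 3.419 -2.627 -2.149
v 3.768 -1.762 -1.288
v 3.502 -2.728 -0.886
v 3.624 -2.802 -1.538
v 3.788 -2.205 -1.787
v 3.367 -1.467 -0.844
v 3.101 -2.433 -0.442
v 2.574 -2.03 -0.375
v 2.738 -1.433 -0.623
v 3.591 -2.085 -0.732
v 2.439 -1.867 -2.418
v 2.173 -2.833 -2.016
v 2.802 -2.867 -2.237
v 2.966 -2.27 -2.485
v 2.038 -1.572 -1.974
v 1.772 -2.538 -1.572
v 1.752 -2.095 -1.073
v 1.916 -1.498 -1.322
v 1.949 -2.215 -2.128
f 2 4 1
f 5 2 1
f 1 4 3
f 3 5 1
f 2 8 4
f 6 2 5
f 6 8 2
f 4 8 3
f 7 5 3
f 3 8 7
f 7 6 5
f 8 6 7
f 9 46 25
f 46 20 49
f 25 49 14
f 46 49 25
f 9 25 21
f 25 14 26
f 21 26 10
f 25 26 21
f 9 21 30
f 21 10 31
f 30 31 16
f 21 31 30
f 9 30 42
f 30 16 45
f 42 45 19
f 30 45 42
f 9 42 46
f 42 19 50
f 46 50 20
f 42 50 46
f 10 26 37
f 26 14 40
f 37 40 18
f 26 40 37
f 14 49 27
f 49 20 48
f 27 48 13
f 49 48 27
f 20 50 47
f 50 19 43
f 47 43 11
f 50 43 47
f 19 45 44
f 45 16 32
f 44 32 15
f 45 32 44
f 16 31 36
f 31 10 33
f 36 33 17
f 31 33 36
f 12 38 24
f 38 18 39
f 24 39 13
f 38 39 24
f 12 24 22
f 24 13 23
f 22 23 11
f 24 23 22
f 12 22 29
f 22 11 28
f 29 28 15
f 22 28 29
f 12 29 34
f 29 15 35
f 34 35 17
f 29 35 34
f 12 34 38
f 34 17 41
f 38 41 18
f 34 41 38
f 13 39 27
f 39 18 40
f 27 40 14
f 39 40 27
f 11 23 47
f 23 13 48
f 47 48 20
f 23 48 47
f 15 28 44
f 28 11 43
f 44 43 19
f 28 43 44
f 17 35 36
f 35 15 32
f 36 32 16
f 35 32 36
f 18 41 37
f 41 17 33
f 37 33 10
f 41 33 37



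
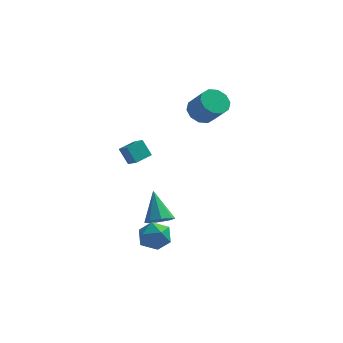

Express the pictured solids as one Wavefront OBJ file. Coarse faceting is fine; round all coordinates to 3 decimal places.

v 1.68 3.309 3.029
v 2.124 2.736 2.385
v 3.004 1.977 3.667
v 2.56 2.551 4.311
v 2.455 3.231 2.451
v 3.335 2.473 3.733
v 2.49 3.756 2.738
v 3.37 2.998 4.02
v 2.216 4.111 3.136
v 3.095 3.352 4.418
v 1.737 4.159 3.493
v 2.616 3.401 4.775
v 1.236 3.883 3.673
v 2.116 3.124 4.955
v 0.905 3.387 3.607
v 1.785 2.629 4.889
v 0.87 2.862 3.32
v 1.75 2.104 4.602
v 1.145 2.508 2.922
v 2.024 1.749 4.204
v 1.624 2.459 2.565
v 2.503 1.701 3.847
v -0.187 -1.004 -3.668
v 0.527 -1.272 -3.21
v -0.733 0.304 -2.052
v 0.658 -0.731 -3.603
v 0.294 -0.351 -4.035
v -0.352 -0.352 -4.251
v -0.901 -0.736 -4.127
v -1.032 -1.277 -3.733
v -0.667 -1.658 -3.302
v -0.021 -1.656 -3.085
v -1.603 -3.367 2.391
v -2.15 -3.058 3.355
v -0.882 -2.493 2.521
v -1.428 -2.185 3.485
v -1.072 -3.875 2.855
v -1.618 -3.567 3.819
v -0.35 -3.002 2.985
v -0.897 -2.693 3.949
v -1.131 -2.745 -3.356
v -0.636 -2.501 -4.263
v 0.236 -3.659 -2.857
v 0.731 -3.415 -3.764
v 0.555 -2.662 -3.035
v -0.289 -2.097 -3.344
v -0.111 -4.063 -3.776
v -0.955 -3.498 -4.085
v -0.005 -3.315 -4.523
v 0.406 -2.449 -4.065
v -0.806 -3.711 -3.055
v -0.395 -2.845 -2.597
f 2 1 5
f 2 5 3
f 3 5 6
f 3 6 4
f 5 1 7
f 5 7 6
f 6 7 8
f 6 8 4
f 7 1 9
f 7 9 8
f 8 9 10
f 8 10 4
f 9 1 11
f 9 11 10
f 10 11 12
f 10 12 4
f 11 1 13
f 11 13 12
f 12 13 14
f 12 14 4
f 13 1 15
f 13 15 14
f 14 15 16
f 14 16 4
f 15 1 17
f 15 17 16
f 16 17 18
f 16 18 4
f 17 1 19
f 17 19 18
f 18 19 20
f 18 20 4
f 19 1 21
f 19 21 20
f 20 21 22
f 20 22 4
f 21 1 2
f 21 2 22
f 22 2 3
f 22 3 4
f 24 23 26
f 24 26 25
f 26 23 27
f 26 27 25
f 27 23 28
f 27 28 25
f 28 23 29
f 28 29 25
f 29 23 30
f 29 30 25
f 30 23 31
f 30 31 25
f 31 23 32
f 31 32 25
f 32 23 24
f 32 24 25
f 34 36 33
f 37 34 33
f 33 36 35
f 35 37 33
f 34 40 36
f 38 34 37
f 38 40 34
f 36 40 35
f 39 37 35
f 35 40 39
f 39 38 37
f 40 38 39
f 41 52 46
f 41 46 42
f 41 42 48
f 41 48 51
f 41 51 52
f 42 46 50
f 46 52 45
f 52 51 43
f 51 48 47
f 48 42 49
f 44 50 45
f 44 45 43
f 44 43 47
f 44 47 49
f 44 49 50
f 45 50 46
f 43 45 52
f 47 43 51
f 49 47 48
f 50 49 42



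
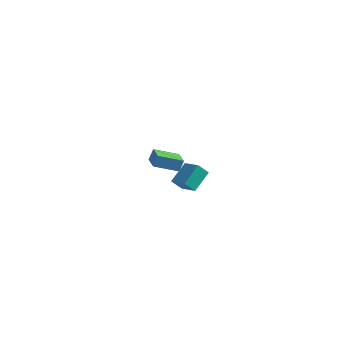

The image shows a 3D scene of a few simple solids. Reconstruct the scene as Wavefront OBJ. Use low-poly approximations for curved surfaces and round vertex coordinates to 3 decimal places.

v 2.137 -3.934 0.894
v 1.635 -4.21 1.535
v 2.391 -2.706 1.623
v 1.889 -2.983 2.264
v 3.191 -4.497 1.476
v 2.689 -4.774 2.117
v 3.445 -3.27 2.205
v 2.943 -3.546 2.846
v -3.56 3.64 -4.013
v -3.412 3.988 -3.252
v -2.25 4.506 -4.664
v -2.103 4.855 -3.903
v -2.817 2.725 -3.737
v -2.67 3.074 -2.976
v -1.508 3.592 -4.388
v -1.36 3.94 -3.627
f 2 4 1
f 5 2 1
f 1 4 3
f 3 5 1
f 2 8 4
f 6 2 5
f 6 8 2
f 4 8 3
f 7 5 3
f 3 8 7
f 7 6 5
f 8 6 7
f 10 12 9
f 13 10 9
f 9 12 11
f 11 13 9
f 10 16 12
f 14 10 13
f 14 16 10
f 12 16 11
f 15 13 11
f 11 16 15
f 15 14 13
f 16 14 15



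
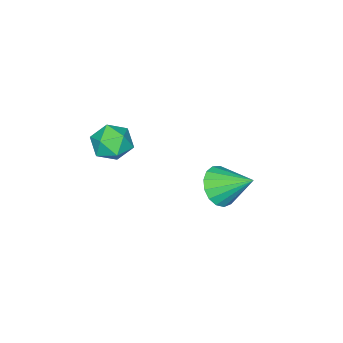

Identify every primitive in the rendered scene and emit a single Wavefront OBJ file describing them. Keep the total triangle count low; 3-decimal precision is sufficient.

v -2.496 -1.026 -2.594
v -1.797 -1.401 -1.861
v -2.804 0.526 -1.506
v -1.503 -1.119 -2.179
v -1.436 -0.816 -2.593
v -1.613 -0.561 -3.007
v -1.991 -0.413 -3.326
v -2.485 -0.405 -3.477
v -2.982 -0.539 -3.426
v -3.367 -0.785 -3.185
v -3.553 -1.086 -2.808
v -3.496 -1.373 -2.382
v -3.21 -1.581 -2.004
v -2.761 -1.662 -1.762
v -2.251 -1.596 -1.71
v 1.532 -2.776 3.114
v 1.947 -2.089 2.538
v 2.793 -3.731 2.882
v 3.208 -3.044 2.306
v 3.119 -2.886 3.278
v 2.339 -2.296 3.421
v 2.401 -3.524 1.999
v 1.621 -2.934 2.142
v 2.484 -2.551 1.849
v 2.927 -2.156 2.639
v 1.813 -3.664 2.781
v 2.256 -3.269 3.571
f 2 1 4
f 2 4 3
f 4 1 5
f 4 5 3
f 5 1 6
f 5 6 3
f 6 1 7
f 6 7 3
f 7 1 8
f 7 8 3
f 8 1 9
f 8 9 3
f 9 1 10
f 9 10 3
f 10 1 11
f 10 11 3
f 11 1 12
f 11 12 3
f 12 1 13
f 12 13 3
f 13 1 14
f 13 14 3
f 14 1 15
f 14 15 3
f 15 1 2
f 15 2 3
f 16 27 21
f 16 21 17
f 16 17 23
f 16 23 26
f 16 26 27
f 17 21 25
f 21 27 20
f 27 26 18
f 26 23 22
f 23 17 24
f 19 25 20
f 19 20 18
f 19 18 22
f 19 22 24
f 19 24 25
f 20 25 21
f 18 20 27
f 22 18 26
f 24 22 23
f 25 24 17



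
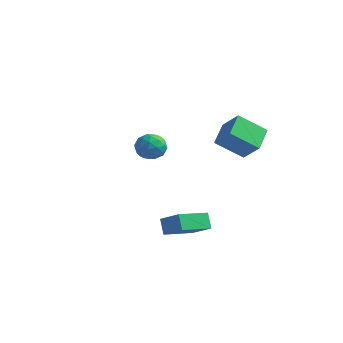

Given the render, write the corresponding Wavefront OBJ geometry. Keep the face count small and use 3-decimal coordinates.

v 2.328 0.572 1.473
v 1.783 1.991 2.279
v 3.519 1.699 0.294
v 2.974 3.118 1.099
v 3.546 0.422 2.561
v 3.001 1.841 3.366
v 4.737 1.549 1.381
v 4.192 2.968 2.187
v -3.587 2.995 -0.393
v -2.834 2.354 -0.682
v -4.686 2.106 -1.278
v -3.933 1.465 -1.567
v -4.25 1.478 -0.587
v -3.571 2.027 -0.04
v -3.949 2.433 -1.92
v -3.27 2.982 -1.373
v -3.058 2.006 -1.626
v -3.244 1.416 -0.802
v -4.276 3.044 -1.158
v -4.462 2.454 -0.334
v -3.114 2.752 -0.46
v -4.406 1.708 -1.5
v -4.592 1.715 -0.924
v -4.15 1.338 -1.094
v -3.547 2.561 -0.082
v -3.105 2.183 -0.253
v -3.937 1.669 -0.196
v -4.415 2.277 -1.707
v -3.973 1.899 -1.878
v -3.37 3.122 -0.866
v -2.928 2.745 -1.036
v -3.583 2.791 -1.764
v -2.803 2.171 -1.185
v -3.449 1.649 -1.705
v -3.459 2.218 -1.912
v -3.059 2.541 -1.591
v -2.913 1.824 -0.701
v -3.559 1.302 -1.221
v -3.745 1.309 -0.645
v -3.346 1.632 -0.323
v -3.044 1.62 -1.256
v -3.961 3.158 -0.739
v -4.607 2.636 -1.259
v -4.174 2.828 -1.637
v -3.775 3.151 -1.315
v -4.071 2.811 -0.255
v -4.717 2.289 -0.775
v -4.461 1.919 -0.369
v -4.061 2.242 -0.048
v -4.476 2.84 -0.704
v 1.117 -2.639 -3.704
v 2.526 -2.748 -2.872
v 1.549 -0.639 -4.176
v 2.959 -0.748 -3.344
v 1.641 -2.972 -4.636
v 3.051 -3.081 -3.804
v 2.074 -0.972 -5.108
v 3.483 -1.081 -4.276
f 2 4 1
f 5 2 1
f 1 4 3
f 3 5 1
f 2 8 4
f 6 2 5
f 6 8 2
f 4 8 3
f 7 5 3
f 3 8 7
f 7 6 5
f 8 6 7
f 9 46 25
f 46 20 49
f 25 49 14
f 46 49 25
f 9 25 21
f 25 14 26
f 21 26 10
f 25 26 21
f 9 21 30
f 21 10 31
f 30 31 16
f 21 31 30
f 9 30 42
f 30 16 45
f 42 45 19
f 30 45 42
f 9 42 46
f 42 19 50
f 46 50 20
f 42 50 46
f 10 26 37
f 26 14 40
f 37 40 18
f 26 40 37
f 14 49 27
f 49 20 48
f 27 48 13
f 49 48 27
f 20 50 47
f 50 19 43
f 47 43 11
f 50 43 47
f 19 45 44
f 45 16 32
f 44 32 15
f 45 32 44
f 16 31 36
f 31 10 33
f 36 33 17
f 31 33 36
f 12 38 24
f 38 18 39
f 24 39 13
f 38 39 24
f 12 24 22
f 24 13 23
f 22 23 11
f 24 23 22
f 12 22 29
f 22 11 28
f 29 28 15
f 22 28 29
f 12 29 34
f 29 15 35
f 34 35 17
f 29 35 34
f 12 34 38
f 34 17 41
f 38 41 18
f 34 41 38
f 13 39 27
f 39 18 40
f 27 40 14
f 39 40 27
f 11 23 47
f 23 13 48
f 47 48 20
f 23 48 47
f 15 28 44
f 28 11 43
f 44 43 19
f 28 43 44
f 17 35 36
f 35 15 32
f 36 32 16
f 35 32 36
f 18 41 37
f 41 17 33
f 37 33 10
f 41 33 37
f 52 54 51
f 55 52 51
f 51 54 53
f 53 55 51
f 52 58 54
f 56 52 55
f 56 58 52
f 54 58 53
f 57 55 53
f 53 58 57
f 57 56 55
f 58 56 57



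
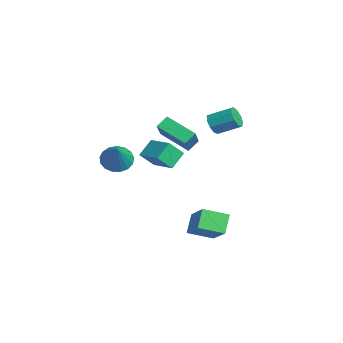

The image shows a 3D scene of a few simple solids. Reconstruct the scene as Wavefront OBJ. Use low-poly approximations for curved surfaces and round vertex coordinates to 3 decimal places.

v -3.077 -1.819 -0.286
v -2.49 -2.204 -0.897
v -1.723 -2.061 1.166
v -2.393 -1.77 -0.915
v -2.453 -1.348 -0.789
v -2.655 -1.033 -0.548
v -2.954 -0.898 -0.247
v -3.281 -0.975 0.045
v -3.562 -1.245 0.261
v -3.731 -1.646 0.352
v -3.75 -2.088 0.297
v -3.615 -2.467 0.108
v -3.357 -2.699 -0.171
v -3.034 -2.729 -0.477
v -2.722 -2.55 -0.739
v -0.639 1.514 1.171
v -1.927 0.318 1.944
v -0.911 2.137 1.681
v -2.199 0.941 2.455
v 0.519 1.039 2.365
v -0.769 -0.157 3.139
v 0.247 1.662 2.876
v -1.041 0.466 3.649
v 0.479 2.524 3.58
v 0.796 2.705 3.006
v 1.298 3.856 3.647
v 0.981 3.676 4.22
v 0.368 2.887 3.015
v 0.87 4.038 3.656
v -0.008 2.899 3.288
v 0.494 4.05 3.929
v -0.157 2.736 3.698
v 0.346 3.887 4.339
v -0.008 2.474 4.052
v 0.495 3.625 4.693
v 0.369 2.235 4.185
v 0.871 3.386 4.826
v 0.797 2.132 4.035
v 1.299 3.283 4.676
v 1.076 2.213 3.672
v 1.578 3.364 4.312
v 1.076 2.439 3.265
v 1.578 3.59 3.906
v 2.046 0.749 -3.463
v 1.298 1.191 -2.564
v 2.294 2.12 -3.932
v 1.546 2.562 -3.033
v 3.714 0.898 -2.147
v 2.966 1.34 -1.248
v 3.962 2.269 -2.616
v 3.214 2.711 -1.717
v 0.628 -1.415 1.879
v 0.099 -0.666 2.607
v 0.55 -0.623 1.008
v 0.022 0.125 1.735
v 2.078 -0.805 2.305
v 1.55 -0.057 3.032
v 2.001 -0.014 1.433
v 1.472 0.735 2.161
f 2 1 4
f 2 4 3
f 4 1 5
f 4 5 3
f 5 1 6
f 5 6 3
f 6 1 7
f 6 7 3
f 7 1 8
f 7 8 3
f 8 1 9
f 8 9 3
f 9 1 10
f 9 10 3
f 10 1 11
f 10 11 3
f 11 1 12
f 11 12 3
f 12 1 13
f 12 13 3
f 13 1 14
f 13 14 3
f 14 1 15
f 14 15 3
f 15 1 2
f 15 2 3
f 17 19 16
f 20 17 16
f 16 19 18
f 18 20 16
f 17 23 19
f 21 17 20
f 21 23 17
f 19 23 18
f 22 20 18
f 18 23 22
f 22 21 20
f 23 21 22
f 25 24 28
f 25 28 26
f 26 28 29
f 26 29 27
f 28 24 30
f 28 30 29
f 29 30 31
f 29 31 27
f 30 24 32
f 30 32 31
f 31 32 33
f 31 33 27
f 32 24 34
f 32 34 33
f 33 34 35
f 33 35 27
f 34 24 36
f 34 36 35
f 35 36 37
f 35 37 27
f 36 24 38
f 36 38 37
f 37 38 39
f 37 39 27
f 38 24 40
f 38 40 39
f 39 40 41
f 39 41 27
f 40 24 42
f 40 42 41
f 41 42 43
f 41 43 27
f 42 24 25
f 42 25 43
f 43 25 26
f 43 26 27
f 45 47 44
f 48 45 44
f 44 47 46
f 46 48 44
f 45 51 47
f 49 45 48
f 49 51 45
f 47 51 46
f 50 48 46
f 46 51 50
f 50 49 48
f 51 49 50
f 53 55 52
f 56 53 52
f 52 55 54
f 54 56 52
f 53 59 55
f 57 53 56
f 57 59 53
f 55 59 54
f 58 56 54
f 54 59 58
f 58 57 56
f 59 57 58



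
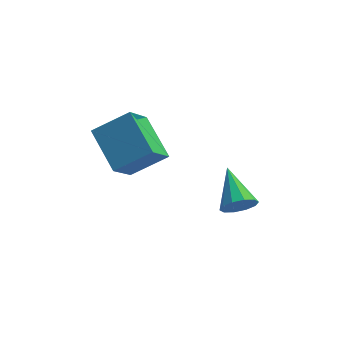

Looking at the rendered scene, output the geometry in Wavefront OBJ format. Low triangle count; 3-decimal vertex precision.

v 0.139 -2.786 -1.737
v 0.352 -2.486 -2.211
v -0.239 -1.514 -1.103
v -0.006 -2.561 -2.274
v -0.308 -2.722 -2.131
v -0.439 -2.907 -1.838
v -0.35 -3.046 -1.506
v -0.073 -3.085 -1.262
v 0.284 -3.01 -1.2
v 0.587 -2.849 -1.342
v 0.718 -2.664 -1.635
v 0.628 -2.525 -1.967
v -3.479 -3.966 1.005
v -4.188 -2.77 1.734
v -3.049 -3.08 -0.031
v -3.758 -1.884 0.698
v -2.362 -3.716 1.682
v -3.071 -2.52 2.411
v -1.932 -2.83 0.646
v -2.641 -1.634 1.375
f 2 1 4
f 2 4 3
f 4 1 5
f 4 5 3
f 5 1 6
f 5 6 3
f 6 1 7
f 6 7 3
f 7 1 8
f 7 8 3
f 8 1 9
f 8 9 3
f 9 1 10
f 9 10 3
f 10 1 11
f 10 11 3
f 11 1 12
f 11 12 3
f 12 1 2
f 12 2 3
f 14 16 13
f 17 14 13
f 13 16 15
f 15 17 13
f 14 20 16
f 18 14 17
f 18 20 14
f 16 20 15
f 19 17 15
f 15 20 19
f 19 18 17
f 20 18 19



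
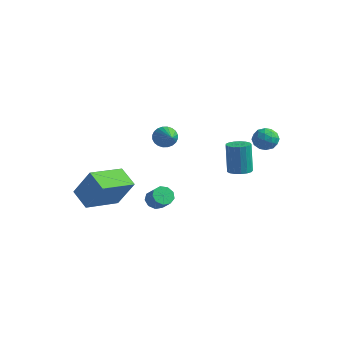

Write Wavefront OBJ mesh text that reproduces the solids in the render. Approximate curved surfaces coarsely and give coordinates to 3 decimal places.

v -0.931 -0.933 -2.994
v -0.537 -0.535 -3.26
v 0.165 -0.769 -2.573
v -0.229 -1.167 -2.306
v -0.764 -0.337 -2.961
v -0.062 -0.571 -2.274
v -1.069 -0.418 -2.678
v -0.367 -0.652 -1.99
v -1.309 -0.74 -2.542
v -0.607 -0.974 -1.854
v -1.372 -1.152 -2.618
v -0.671 -1.386 -1.93
v -1.229 -1.462 -2.869
v -0.527 -1.696 -2.182
v -0.947 -1.524 -3.179
v -0.245 -1.758 -2.492
v -0.657 -1.31 -3.402
v 0.045 -1.544 -2.715
v -0.495 -0.919 -3.434
v 0.207 -1.153 -2.747
v -0.767 -0.352 1.457
v -0.286 -0.065 1.089
v 0.587 -1.508 2.323
v -0.289 0.09 1.3
v -0.364 0.178 1.534
v -0.501 0.185 1.757
v -0.678 0.11 1.934
v -0.869 -0.035 2.039
v -1.044 -0.229 2.054
v -1.177 -0.441 1.979
v -1.248 -0.639 1.825
v -1.245 -0.794 1.614
v -1.17 -0.882 1.379
v -1.033 -0.889 1.157
v -0.856 -0.814 0.98
v -0.665 -0.669 0.875
v -0.49 -0.475 0.859
v -0.357 -0.263 0.935
v 2.682 1.404 -0.621
v 3.329 1.499 -0.528
v 3.044 1.731 1.214
v 2.398 1.636 1.121
v 3.217 1.789 -0.585
v 2.933 2.021 1.157
v 2.983 1.991 -0.65
v 2.699 2.223 1.092
v 2.68 2.058 -0.709
v 2.396 2.29 1.033
v 2.377 1.975 -0.747
v 2.093 2.208 0.995
v 2.144 1.762 -0.756
v 1.86 1.994 0.985
v 2.035 1.466 -0.735
v 1.751 1.699 1.007
v 2.074 1.157 -0.687
v 1.79 1.389 1.055
v 2.252 0.903 -0.624
v 1.968 1.136 1.117
v 2.528 0.765 -0.561
v 2.244 0.997 1.181
v 2.84 0.773 -0.511
v 2.556 1.005 1.231
v 3.116 0.925 -0.486
v 2.832 1.157 1.256
v 3.292 1.187 -0.492
v 3.008 1.42 1.249
v -4.623 -3.119 -2.717
v -3.665 -2.902 -1.055
v -4.234 -1.022 -3.214
v -3.276 -0.805 -1.553
v -3.484 -3.475 -3.327
v -2.526 -3.258 -1.666
v -3.095 -1.378 -3.825
v -2.137 -1.161 -2.163
v 3.404 3.089 1.943
v 3.879 3.145 1.37
v 2.701 2.355 1.29
v 3.176 2.411 0.717
v 3.379 2.046 1.336
v 3.813 2.499 1.739
v 2.767 3.001 0.921
v 3.201 3.454 1.324
v 3.485 3.09 0.738
v 3.863 2.5 0.994
v 2.717 3 1.666
v 3.095 2.41 1.922
v 3.703 3.181 1.714
v 2.877 2.319 0.946
v 2.996 2.104 1.31
v 3.275 2.137 0.973
v 3.665 2.802 1.931
v 3.944 2.834 1.594
v 3.65 2.189 1.574
v 2.636 2.666 1.066
v 2.915 2.698 0.729
v 3.305 3.363 1.687
v 3.584 3.396 1.35
v 2.93 3.311 1.086
v 3.751 3.182 1.005
v 3.337 2.75 0.622
v 3.097 3.097 0.742
v 3.352 3.364 0.979
v 3.973 2.835 1.156
v 3.56 2.403 0.772
v 3.679 2.189 1.136
v 3.935 2.455 1.373
v 3.742 2.803 0.785
v 3.02 3.097 1.888
v 2.607 2.665 1.504
v 2.645 3.045 1.287
v 2.901 3.311 1.524
v 3.243 2.75 2.038
v 2.829 2.318 1.655
v 3.228 2.136 1.681
v 3.483 2.403 1.918
v 2.838 2.697 1.875
f 2 1 5
f 2 5 3
f 3 5 6
f 3 6 4
f 5 1 7
f 5 7 6
f 6 7 8
f 6 8 4
f 7 1 9
f 7 9 8
f 8 9 10
f 8 10 4
f 9 1 11
f 9 11 10
f 10 11 12
f 10 12 4
f 11 1 13
f 11 13 12
f 12 13 14
f 12 14 4
f 13 1 15
f 13 15 14
f 14 15 16
f 14 16 4
f 15 1 17
f 15 17 16
f 16 17 18
f 16 18 4
f 17 1 19
f 17 19 18
f 18 19 20
f 18 20 4
f 19 1 2
f 19 2 20
f 20 2 3
f 20 3 4
f 22 21 24
f 22 24 23
f 24 21 25
f 24 25 23
f 25 21 26
f 25 26 23
f 26 21 27
f 26 27 23
f 27 21 28
f 27 28 23
f 28 21 29
f 28 29 23
f 29 21 30
f 29 30 23
f 30 21 31
f 30 31 23
f 31 21 32
f 31 32 23
f 32 21 33
f 32 33 23
f 33 21 34
f 33 34 23
f 34 21 35
f 34 35 23
f 35 21 36
f 35 36 23
f 36 21 37
f 36 37 23
f 37 21 38
f 37 38 23
f 38 21 22
f 38 22 23
f 40 39 43
f 40 43 41
f 41 43 44
f 41 44 42
f 43 39 45
f 43 45 44
f 44 45 46
f 44 46 42
f 45 39 47
f 45 47 46
f 46 47 48
f 46 48 42
f 47 39 49
f 47 49 48
f 48 49 50
f 48 50 42
f 49 39 51
f 49 51 50
f 50 51 52
f 50 52 42
f 51 39 53
f 51 53 52
f 52 53 54
f 52 54 42
f 53 39 55
f 53 55 54
f 54 55 56
f 54 56 42
f 55 39 57
f 55 57 56
f 56 57 58
f 56 58 42
f 57 39 59
f 57 59 58
f 58 59 60
f 58 60 42
f 59 39 61
f 59 61 60
f 60 61 62
f 60 62 42
f 61 39 63
f 61 63 62
f 62 63 64
f 62 64 42
f 63 39 65
f 63 65 64
f 64 65 66
f 64 66 42
f 65 39 40
f 65 40 66
f 66 40 41
f 66 41 42
f 68 70 67
f 71 68 67
f 67 70 69
f 69 71 67
f 68 74 70
f 72 68 71
f 72 74 68
f 70 74 69
f 73 71 69
f 69 74 73
f 73 72 71
f 74 72 73
f 75 112 91
f 112 86 115
f 91 115 80
f 112 115 91
f 75 91 87
f 91 80 92
f 87 92 76
f 91 92 87
f 75 87 96
f 87 76 97
f 96 97 82
f 87 97 96
f 75 96 108
f 96 82 111
f 108 111 85
f 96 111 108
f 75 108 112
f 108 85 116
f 112 116 86
f 108 116 112
f 76 92 103
f 92 80 106
f 103 106 84
f 92 106 103
f 80 115 93
f 115 86 114
f 93 114 79
f 115 114 93
f 86 116 113
f 116 85 109
f 113 109 77
f 116 109 113
f 85 111 110
f 111 82 98
f 110 98 81
f 111 98 110
f 82 97 102
f 97 76 99
f 102 99 83
f 97 99 102
f 78 104 90
f 104 84 105
f 90 105 79
f 104 105 90
f 78 90 88
f 90 79 89
f 88 89 77
f 90 89 88
f 78 88 95
f 88 77 94
f 95 94 81
f 88 94 95
f 78 95 100
f 95 81 101
f 100 101 83
f 95 101 100
f 78 100 104
f 100 83 107
f 104 107 84
f 100 107 104
f 79 105 93
f 105 84 106
f 93 106 80
f 105 106 93
f 77 89 113
f 89 79 114
f 113 114 86
f 89 114 113
f 81 94 110
f 94 77 109
f 110 109 85
f 94 109 110
f 83 101 102
f 101 81 98
f 102 98 82
f 101 98 102
f 84 107 103
f 107 83 99
f 103 99 76
f 107 99 103



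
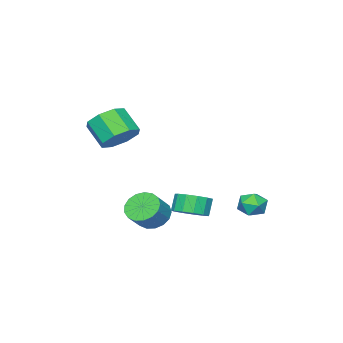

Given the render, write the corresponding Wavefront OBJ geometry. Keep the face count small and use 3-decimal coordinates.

v 0.224 -2.546 -2.412
v 0.854 -2.876 -3.056
v 1.827 -2.743 -2.173
v 1.196 -2.414 -1.528
v 0.855 -2.422 -3.125
v 1.827 -2.289 -2.241
v 0.71 -1.996 -3.03
v 1.682 -1.863 -2.147
v 0.455 -1.696 -2.793
v 1.427 -1.564 -1.91
v 0.146 -1.591 -2.469
v 1.118 -1.459 -1.586
v -0.145 -1.705 -2.132
v 0.828 -1.572 -1.249
v -0.351 -2.012 -1.859
v 0.621 -1.879 -0.976
v -0.425 -2.441 -1.712
v 0.547 -2.308 -0.829
v -0.351 -2.894 -1.726
v 0.621 -2.761 -0.843
v -0.145 -3.268 -1.897
v 0.827 -3.135 -1.014
v 0.145 -3.476 -2.185
v 1.117 -3.343 -1.302
v 0.454 -3.471 -2.526
v 1.426 -3.339 -1.643
v 0.71 -3.255 -2.84
v 1.682 -3.122 -1.957
v 2.007 -3.004 3.048
v 2.637 -3.645 2.467
v 2.502 -4.758 3.552
v 1.873 -4.116 4.132
v 3.061 -3.183 2.994
v 2.926 -4.296 4.079
v 2.868 -2.616 3.552
v 2.733 -3.729 4.637
v 2.171 -2.276 3.815
v 2.036 -3.388 4.899
v 1.378 -2.362 3.628
v 1.243 -3.475 4.713
v 0.954 -2.824 3.101
v 0.819 -3.937 4.186
v 1.147 -3.391 2.543
v 1.012 -4.504 3.628
v 1.844 -3.732 2.281
v 1.709 -4.844 3.365
v -1.654 -1.802 -2.719
v -0.828 -1.59 -2.278
v -1.301 -1.746 -1.319
v -2.126 -1.958 -1.761
v -1.095 -1.123 -2.333
v -1.568 -1.279 -1.375
v -1.539 -0.872 -2.512
v -2.012 -1.028 -1.553
v -2.02 -0.916 -2.756
v -2.493 -1.071 -1.797
v -2.384 -1.241 -2.988
v -2.857 -1.397 -2.03
v -2.517 -1.744 -3.136
v -2.989 -1.9 -2.177
v -2.375 -2.266 -3.15
v -2.848 -2.422 -2.192
v -2.004 -2.641 -3.028
v -2.477 -2.796 -2.07
v -1.522 -2.749 -2.808
v -1.995 -2.905 -1.85
v -1.082 -2.557 -2.56
v -1.554 -2.712 -1.601
v -0.823 -2.125 -2.362
v -1.296 -2.28 -1.404
v -3.44 1.598 -1.463
v -2.611 1.698 -1.562
v -3.349 0.342 -1.978
v -2.52 0.442 -2.077
v -2.848 0.383 -1.304
v -2.904 1.16 -0.986
v -3.056 0.88 -2.554
v -3.112 1.657 -2.236
v -2.373 1.255 -2.236
v -2.245 0.947 -1.463
v -3.715 1.093 -2.077
v -3.587 0.785 -1.304
f 2 1 5
f 2 5 3
f 3 5 6
f 3 6 4
f 5 1 7
f 5 7 6
f 6 7 8
f 6 8 4
f 7 1 9
f 7 9 8
f 8 9 10
f 8 10 4
f 9 1 11
f 9 11 10
f 10 11 12
f 10 12 4
f 11 1 13
f 11 13 12
f 12 13 14
f 12 14 4
f 13 1 15
f 13 15 14
f 14 15 16
f 14 16 4
f 15 1 17
f 15 17 16
f 16 17 18
f 16 18 4
f 17 1 19
f 17 19 18
f 18 19 20
f 18 20 4
f 19 1 21
f 19 21 20
f 20 21 22
f 20 22 4
f 21 1 23
f 21 23 22
f 22 23 24
f 22 24 4
f 23 1 25
f 23 25 24
f 24 25 26
f 24 26 4
f 25 1 27
f 25 27 26
f 26 27 28
f 26 28 4
f 27 1 2
f 27 2 28
f 28 2 3
f 28 3 4
f 30 29 33
f 30 33 31
f 31 33 34
f 31 34 32
f 33 29 35
f 33 35 34
f 34 35 36
f 34 36 32
f 35 29 37
f 35 37 36
f 36 37 38
f 36 38 32
f 37 29 39
f 37 39 38
f 38 39 40
f 38 40 32
f 39 29 41
f 39 41 40
f 40 41 42
f 40 42 32
f 41 29 43
f 41 43 42
f 42 43 44
f 42 44 32
f 43 29 45
f 43 45 44
f 44 45 46
f 44 46 32
f 45 29 30
f 45 30 46
f 46 30 31
f 46 31 32
f 48 47 51
f 48 51 49
f 49 51 52
f 49 52 50
f 51 47 53
f 51 53 52
f 52 53 54
f 52 54 50
f 53 47 55
f 53 55 54
f 54 55 56
f 54 56 50
f 55 47 57
f 55 57 56
f 56 57 58
f 56 58 50
f 57 47 59
f 57 59 58
f 58 59 60
f 58 60 50
f 59 47 61
f 59 61 60
f 60 61 62
f 60 62 50
f 61 47 63
f 61 63 62
f 62 63 64
f 62 64 50
f 63 47 65
f 63 65 64
f 64 65 66
f 64 66 50
f 65 47 67
f 65 67 66
f 66 67 68
f 66 68 50
f 67 47 69
f 67 69 68
f 68 69 70
f 68 70 50
f 69 47 48
f 69 48 70
f 70 48 49
f 70 49 50
f 71 82 76
f 71 76 72
f 71 72 78
f 71 78 81
f 71 81 82
f 72 76 80
f 76 82 75
f 82 81 73
f 81 78 77
f 78 72 79
f 74 80 75
f 74 75 73
f 74 73 77
f 74 77 79
f 74 79 80
f 75 80 76
f 73 75 82
f 77 73 81
f 79 77 78
f 80 79 72



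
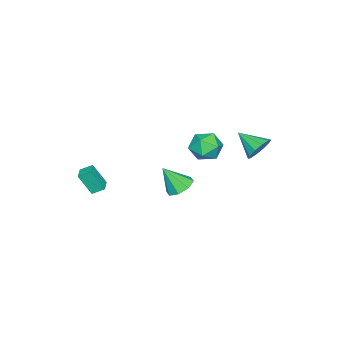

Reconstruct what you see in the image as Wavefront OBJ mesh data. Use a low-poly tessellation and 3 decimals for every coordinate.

v -4.196 -1.929 -4.642
v -3.273 -1.543 -4.654
v -3.764 -2.911 -3.038
v -3.766 -1.112 -4.258
v -4.51 -1.159 -4.087
v -5.07 -1.658 -4.241
v -5.118 -2.315 -4.63
v -4.626 -2.746 -5.027
v -3.881 -2.699 -5.198
v -3.321 -2.201 -5.044
v -3.773 3.552 0.684
v -3.333 3.926 1.463
v -3.987 2.028 1.536
v -3.92 4.036 1.512
v -4.451 3.961 1.244
v -4.724 3.73 0.763
v -4.633 3.431 0.251
v -4.213 3.179 -0.095
v -3.626 3.069 -0.144
v -3.095 3.144 0.123
v -2.823 3.375 0.605
v -2.914 3.674 1.117
v 0.747 3.422 3.658
v 1.638 3.441 3.043
v 1.262 1.899 4.357
v 2.153 1.918 3.742
v 2.035 2.633 4.547
v 1.717 3.574 4.115
v 1.183 1.766 3.285
v 0.865 2.707 2.853
v 1.908 2.417 2.813
v 2.434 2.953 3.592
v 0.466 2.387 3.808
v 0.992 2.923 4.587
v 2.505 -4.042 -1.243
v 2.764 -4.79 0.159
v 2.186 -3.364 -0.822
v 2.444 -4.112 0.58
v 3.356 -3.668 -1.2
v 3.614 -4.416 0.202
v 3.036 -2.99 -0.779
v 3.295 -3.738 0.623
f 2 1 4
f 2 4 3
f 4 1 5
f 4 5 3
f 5 1 6
f 5 6 3
f 6 1 7
f 6 7 3
f 7 1 8
f 7 8 3
f 8 1 9
f 8 9 3
f 9 1 10
f 9 10 3
f 10 1 2
f 10 2 3
f 12 11 14
f 12 14 13
f 14 11 15
f 14 15 13
f 15 11 16
f 15 16 13
f 16 11 17
f 16 17 13
f 17 11 18
f 17 18 13
f 18 11 19
f 18 19 13
f 19 11 20
f 19 20 13
f 20 11 21
f 20 21 13
f 21 11 22
f 21 22 13
f 22 11 12
f 22 12 13
f 23 34 28
f 23 28 24
f 23 24 30
f 23 30 33
f 23 33 34
f 24 28 32
f 28 34 27
f 34 33 25
f 33 30 29
f 30 24 31
f 26 32 27
f 26 27 25
f 26 25 29
f 26 29 31
f 26 31 32
f 27 32 28
f 25 27 34
f 29 25 33
f 31 29 30
f 32 31 24
f 36 38 35
f 39 36 35
f 35 38 37
f 37 39 35
f 36 42 38
f 40 36 39
f 40 42 36
f 38 42 37
f 41 39 37
f 37 42 41
f 41 40 39
f 42 40 41

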